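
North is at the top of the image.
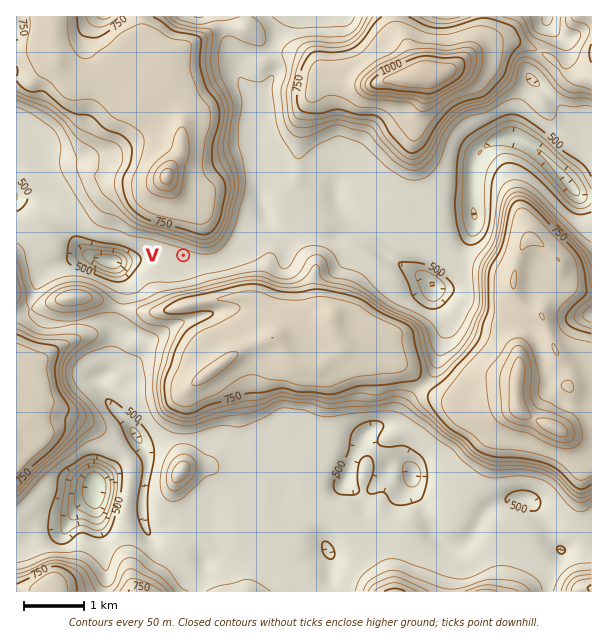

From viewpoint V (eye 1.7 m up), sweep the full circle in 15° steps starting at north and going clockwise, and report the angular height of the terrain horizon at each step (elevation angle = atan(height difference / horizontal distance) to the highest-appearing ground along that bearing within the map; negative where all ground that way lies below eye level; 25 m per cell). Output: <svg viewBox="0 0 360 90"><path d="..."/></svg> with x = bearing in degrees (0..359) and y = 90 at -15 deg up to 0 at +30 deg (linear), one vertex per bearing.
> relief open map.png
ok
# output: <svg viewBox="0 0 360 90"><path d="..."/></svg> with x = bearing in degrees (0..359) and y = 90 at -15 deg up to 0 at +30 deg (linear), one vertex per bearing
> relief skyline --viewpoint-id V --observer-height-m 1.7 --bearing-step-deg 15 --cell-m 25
<svg viewBox="0 0 360 90"><path d="M0 8l15-2 15 1 15 6 15 15 15 19 15 7 15-5 15-14 15-5 15-4 15-2 15 1 15 7 15 10 15 8 15 0 15 4 15 4 15 2 15-8 15-20 15-12 15-7"/></svg>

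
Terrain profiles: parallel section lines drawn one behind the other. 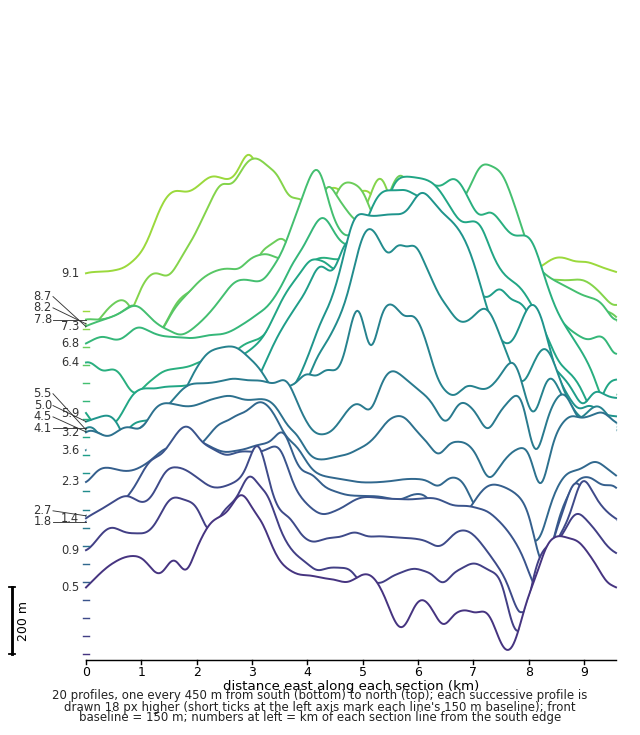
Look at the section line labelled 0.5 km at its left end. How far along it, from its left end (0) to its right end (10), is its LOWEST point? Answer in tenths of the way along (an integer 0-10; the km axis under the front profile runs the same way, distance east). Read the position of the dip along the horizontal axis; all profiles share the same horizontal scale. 8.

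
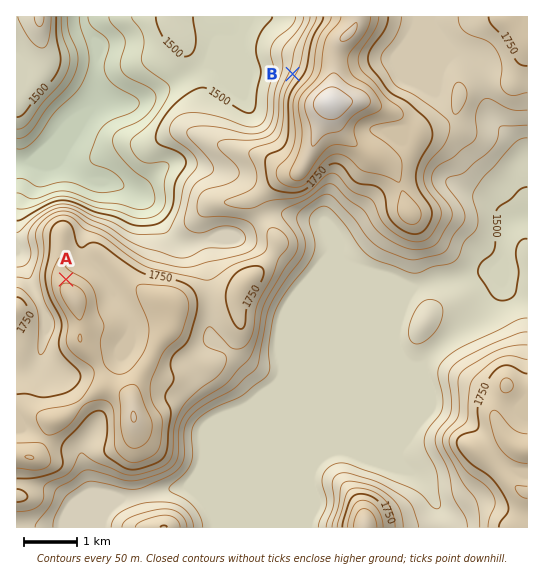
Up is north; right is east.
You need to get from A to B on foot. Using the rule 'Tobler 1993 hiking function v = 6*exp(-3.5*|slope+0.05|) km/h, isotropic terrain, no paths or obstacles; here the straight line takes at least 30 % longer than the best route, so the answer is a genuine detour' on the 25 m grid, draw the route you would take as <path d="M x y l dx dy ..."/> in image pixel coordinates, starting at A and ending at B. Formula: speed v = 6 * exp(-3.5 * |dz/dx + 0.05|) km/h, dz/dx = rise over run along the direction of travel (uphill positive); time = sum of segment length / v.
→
<path d="M66 279l27-13 2-3 4-2 14-7 30 0 27-13 3-3 21-43 8-8 16-8 31-30 21-11 4-4 7-13 0-23 12-24"/>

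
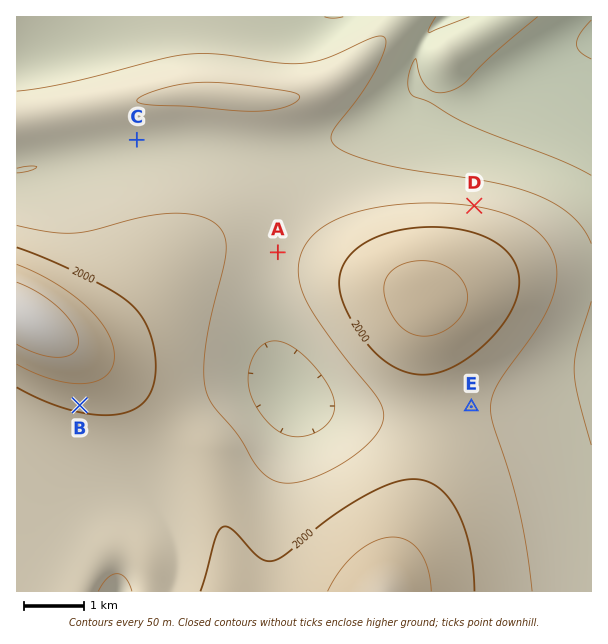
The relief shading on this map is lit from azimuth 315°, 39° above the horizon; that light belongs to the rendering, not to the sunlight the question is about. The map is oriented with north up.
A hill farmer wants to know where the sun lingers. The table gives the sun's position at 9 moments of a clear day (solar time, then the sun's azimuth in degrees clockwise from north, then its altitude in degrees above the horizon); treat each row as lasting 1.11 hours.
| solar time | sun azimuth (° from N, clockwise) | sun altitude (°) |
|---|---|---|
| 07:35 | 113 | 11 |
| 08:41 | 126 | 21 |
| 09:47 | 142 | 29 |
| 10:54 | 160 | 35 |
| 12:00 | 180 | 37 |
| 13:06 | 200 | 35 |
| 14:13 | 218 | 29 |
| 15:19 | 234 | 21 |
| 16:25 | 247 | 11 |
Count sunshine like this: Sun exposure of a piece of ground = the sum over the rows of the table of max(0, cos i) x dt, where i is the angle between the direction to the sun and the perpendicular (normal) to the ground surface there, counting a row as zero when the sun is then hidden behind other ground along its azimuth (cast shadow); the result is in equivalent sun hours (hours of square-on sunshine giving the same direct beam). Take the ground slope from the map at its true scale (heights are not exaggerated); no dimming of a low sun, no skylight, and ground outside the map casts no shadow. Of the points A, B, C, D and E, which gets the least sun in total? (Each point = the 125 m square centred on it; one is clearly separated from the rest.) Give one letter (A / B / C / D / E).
D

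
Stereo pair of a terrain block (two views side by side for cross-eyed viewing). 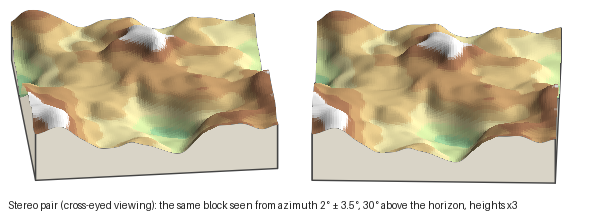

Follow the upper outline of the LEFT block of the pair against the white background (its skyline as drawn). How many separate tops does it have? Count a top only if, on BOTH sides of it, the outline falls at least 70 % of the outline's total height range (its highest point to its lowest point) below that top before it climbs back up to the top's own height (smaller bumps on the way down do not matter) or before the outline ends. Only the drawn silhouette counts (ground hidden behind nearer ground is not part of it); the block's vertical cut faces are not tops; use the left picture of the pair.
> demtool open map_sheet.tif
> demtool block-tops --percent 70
0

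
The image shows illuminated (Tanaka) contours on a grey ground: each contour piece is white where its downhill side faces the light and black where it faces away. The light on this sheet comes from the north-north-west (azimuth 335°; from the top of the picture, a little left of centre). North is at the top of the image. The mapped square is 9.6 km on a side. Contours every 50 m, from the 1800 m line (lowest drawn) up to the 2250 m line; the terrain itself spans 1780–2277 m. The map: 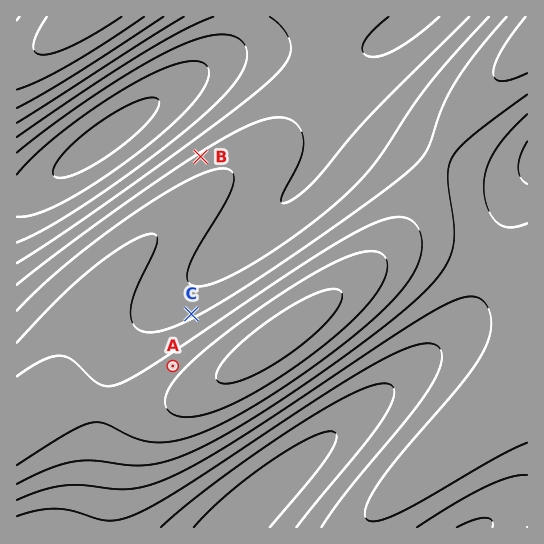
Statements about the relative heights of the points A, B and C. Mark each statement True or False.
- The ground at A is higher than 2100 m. True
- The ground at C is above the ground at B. True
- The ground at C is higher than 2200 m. False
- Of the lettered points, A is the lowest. False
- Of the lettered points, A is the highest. True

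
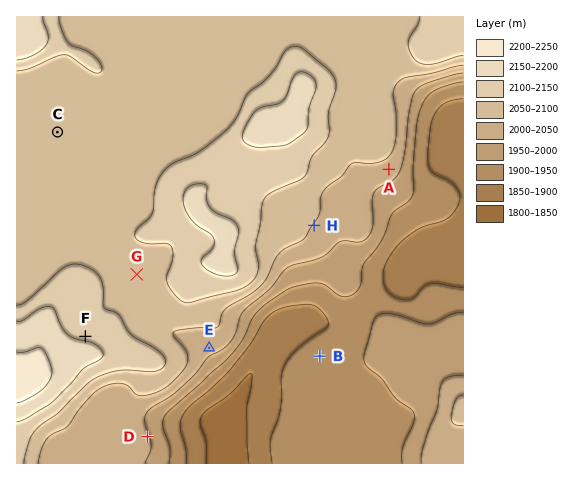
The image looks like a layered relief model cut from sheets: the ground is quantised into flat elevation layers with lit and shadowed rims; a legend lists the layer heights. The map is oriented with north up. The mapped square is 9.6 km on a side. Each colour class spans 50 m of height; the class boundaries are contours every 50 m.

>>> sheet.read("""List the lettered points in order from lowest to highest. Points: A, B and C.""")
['B', 'A', 'C']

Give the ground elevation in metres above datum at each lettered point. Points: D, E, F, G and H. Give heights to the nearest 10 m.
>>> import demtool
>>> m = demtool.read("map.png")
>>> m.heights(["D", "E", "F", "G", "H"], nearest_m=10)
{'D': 2010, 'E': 2010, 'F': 2140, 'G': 2060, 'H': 2050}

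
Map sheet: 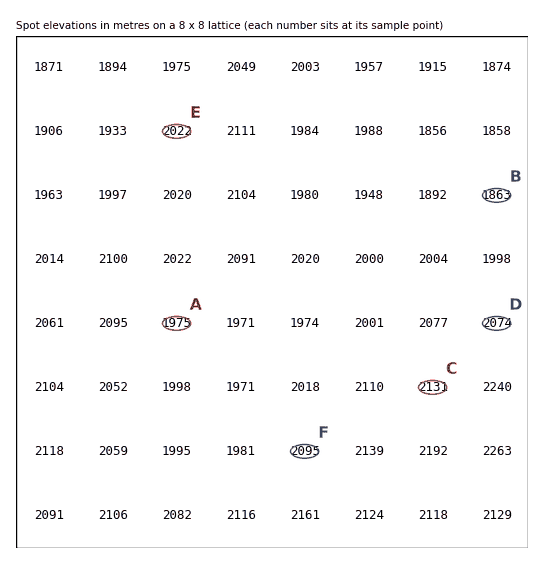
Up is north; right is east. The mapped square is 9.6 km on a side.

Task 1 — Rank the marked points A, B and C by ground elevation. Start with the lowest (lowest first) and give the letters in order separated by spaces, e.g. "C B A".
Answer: B A C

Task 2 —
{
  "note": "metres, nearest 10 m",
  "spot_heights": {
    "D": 2070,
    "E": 2020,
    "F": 2100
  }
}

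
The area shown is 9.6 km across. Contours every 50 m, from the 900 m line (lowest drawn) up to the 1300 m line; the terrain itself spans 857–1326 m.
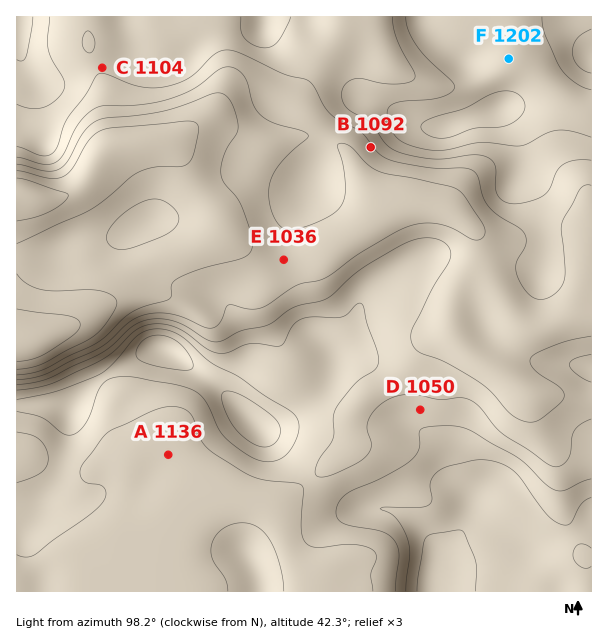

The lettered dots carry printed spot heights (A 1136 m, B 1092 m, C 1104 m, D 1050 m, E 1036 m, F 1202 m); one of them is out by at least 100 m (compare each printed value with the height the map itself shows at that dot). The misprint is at D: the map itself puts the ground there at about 1175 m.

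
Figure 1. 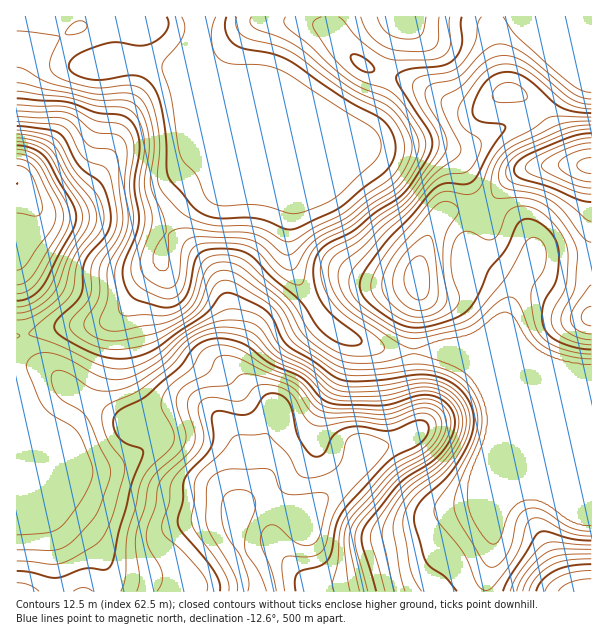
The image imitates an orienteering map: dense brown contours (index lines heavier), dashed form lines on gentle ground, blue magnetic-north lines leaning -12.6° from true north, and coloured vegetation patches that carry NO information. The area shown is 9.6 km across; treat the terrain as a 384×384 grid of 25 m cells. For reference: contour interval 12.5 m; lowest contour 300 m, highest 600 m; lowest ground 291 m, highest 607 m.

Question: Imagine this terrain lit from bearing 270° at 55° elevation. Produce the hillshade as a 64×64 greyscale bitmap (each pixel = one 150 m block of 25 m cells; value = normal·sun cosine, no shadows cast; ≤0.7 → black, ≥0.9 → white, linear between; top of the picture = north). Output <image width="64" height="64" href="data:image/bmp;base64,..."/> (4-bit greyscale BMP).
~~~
<image width="64" height="64" href="data:image/bmp;base64,Qk12CAAAAAAAAHYAAAAoAAAAQAAAAEAAAAABAAQAAAAAAAAIAAATCwAAEwsAABAAAAAAAAAAAAAAABEREQAiIiIAMzMzAERERABVVVUAZmZmAHd3dwCIiIgAmZmZAKqqqgC7u7sAzMzMAN3d3QDu7u4A////AIiImZmImru6qZmrzMuXZWeIh2VVVWZ4iIiIm93dy6qZiIiaqYmbu7qqmqvMy5dmaIiHZVVVZniIiHibzd3LqpmIiJqpmau7uqqqu8y6h2Z4iHZVVVZmeIiId5rN3cuqmZmJmqqZq8u6qqq8zLmHd4mIdURVZmZ4iYd3iszcy6mZmZmaqqq8zLqqq7zLqHeJmYdkNFZmZniIh3eKvMy6mIiZmZqqqrzMuqq7u7qYd4mqh1MjVmZmeIiHd4q8y6mIiJmZqqqqvMy7q7u7upd4mqqGQyNFZmZ4iHd4mrzLmHd4mZmaqqu8zMu7u7u6mHiaqYdTI0VVVniId3iZvLqHZ4iZmZmqq7zMzLu7u7qYeJmph2QzRERWd4d3iZmruXZ4mZmZmaqrvMzMu7u7upiIiZmYdlRDM0Vnd3eJmZqpeJmZmZmZmqu8zMy7vLu6mIiJmZmHZUMzNFZ3d4mZmZmZmZmZmZmaq7zMzLu8u6qZiIiJmZh2VDM0VWZmiZmZmZmZmZmZmZmru8zMzMy7qZmYiIiZmZhlMzREVVV5mZmZmZmZmZmZmau7vMzMzLupmZmIeImqqYZEREQzNGiZmZmZmZmZmZmZq7u7u7zMy6mZmZh3iaq6l2VVQyIiSJmZmZmZmZmZmZq7u6qqu8zMupmZmHeJq7qYd3ZTIREmmZmZmZmZmZmZmru7qZqrzMy6mZmIiImrupiIiGQhABSJmZmZmZmZmZmrvMupmavMzLqZmYh4iaqqmImphTEAAnmZmZmZmZmZmau8y6mJq8zMqZmZmHeImqmHiaqXQgACaZmZmZmZmZmqqru7qZmrzMupmaqYZmeImHeJq6dSEAJpmZmZmZmZmqqqqrqqqrvMupiaqphlVWeIiIqrqFMQAnmZmZmZmZmqqpmZqqqru7upmJq6l1Q0VniImqqoYyEkiZmZmZmZmqupmImaq7u7u6mZqqqHVDNGeImZqphkMzaZmZmZmZmaqqmIiJmru7u6qpqqmHZUM0Z4mZmZmGVVaJmZmZmZmaqqmId4iaq7y7uqqpl2ZVQzRniZmZmYdmeJmZmZmZmZqqmYd3iJmrvMy7qph2VVVURWeJmZmZiImZmZmZmZmZmqmYd3eImaq83cuph2VEVVVVaImaqpmZmZmZmZmaqqmZmYd3d4iZmrzdy6mHZURFVVZ4mqu6mYmZmZmZmby7qpmYh3d3iZmaq83LqYd2VERVZ4mru7uYd4iImZmbzMu6qId3d3eImZmazMupiIdlRFV4mru8u6h3d3d4mazdzMuod2ZmZ3iJmZm8zLqZh2VEVoq7vMzLqYdndmeJvMzMy7d2ZmZmZ3iYiazdy5mHZURXm8zMzMu5hmZmZnm8zMzLt2VVZmVWZ4iIrN7bmHdlVXm8zMzMu7mGZndmeKu7vMu3ZVVVVVVmd4it7tuYdlVWiszczMzLuXVWeHd4mru7y7dlREVVVVZnib3uypdmVWis3czMzMy5dVZ4h3iaqrzMt3VDNEVVVWeJve3Kh2VVebzdy7zMzLl1RnmYd4mqvMy4dkMzRVREV4m93LmHZVZ5zdy7u8zMuXVGiZiHiJq8zLiGUyNFVERWibzLqYd2VnrN3Lu7zMy6dVaJmYd4mrzLuIdkM0VUM0V5u7qYiHZmirzMu7zMzLqGVomph3iavMu5mGUzRFQzNXmqqYiIh3eJvMu7vMzMy5dniamHeJq8y7mYdUNERDI0aJmIiJmId4mru7vMzMzMqXeJmXd4m8zLqZh1Q0REMjRniHeImZiIiZqrvM3MzNy6iImYd3irzMupmHVDREQyNFd3d4mZmZiZmaq7zMzM3cuYiZmHiau7uqmHZDNFVDIkV3d3iZmZmZmZmqvMzM3e3KiJqZiZq7u6qHZDM1VUMiNXd3iJmZmZmZmZqru7ze7sqIq7qpmqu6qXZTIkVmUyI1Z4iImZmZmZmZmaq7vN7uypmszLqqqrqqdkIiRndkIjRniImZmZmZmZmZmqq83u7Lmbzd3Lqru6p1QiNGiHUyI1eImZmZmZmZmZmZmqvN7tuqvN7cu7u7qmVDM1eIhkIjVomZmZmZmZmZmZmaq83u3Lq83dy7u7qqZlREV4mHUyJGiZmZmZmZmZmZmZmrzd3cu6vMy7u7uql2ZmVWiYdTI0aJmZmZmZmZmZmZmqvN3d3Lqqu7u7u6qXd4dmZ4h2QzVomZmZmZmZmZmZmavN3d3Muqmqqqu6qZiIiHZniIZDRXiZmZmZmZmZmZmqq83d3My6qZmaqqmYiIiYdmeIh1RFeJmZmZmZmZmZmqqrzd3Mu7upmZmZiHd4iIh2Z4mHZVZ5mZmZmZmZmZqru7u83Muqu7qZmYd2Z3iIiHd4iZh2Z4mZmZmZmZmaq7u7qrvMuqq8u6mYdlVXeId3d4iZmYd3iZmZmZmZmaq7zLuqq7uqmrzLqYdlVWiYh3d4iZmZiIiJmZmZmZmaq7zMupmaqpmavMuphlVWiZiId3iJmZmYiJmZmZmZmaq7zMupiImZmau8u6l2VXiZmYiIiImZmZmIiZmamZmaq7vLuph3iJmaq8y6mHZniZmZmIiIiImZmYiImaqqqZqru7uph3eImaq7y7qYd3mZmZmZmZmIiZmZiHiJq7uqqqq7qpiHd4mZq7y7uph4mZmZmZmZmZiJmZmHd4mru7qqqqqpmHd4mZmrzLupmIiZmZmZmZmZmImZmYd3ibvMuqqqqpmYd3iZmavMu6mIiZmZmZ"/>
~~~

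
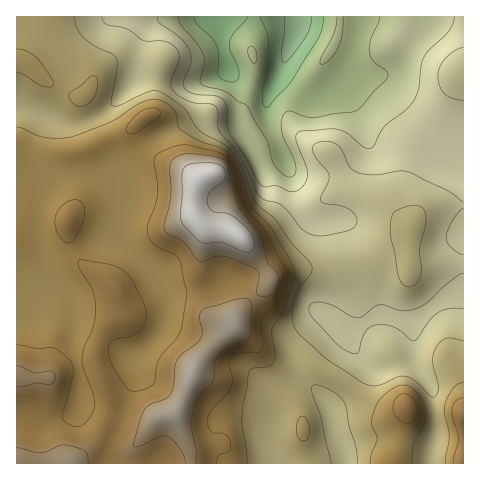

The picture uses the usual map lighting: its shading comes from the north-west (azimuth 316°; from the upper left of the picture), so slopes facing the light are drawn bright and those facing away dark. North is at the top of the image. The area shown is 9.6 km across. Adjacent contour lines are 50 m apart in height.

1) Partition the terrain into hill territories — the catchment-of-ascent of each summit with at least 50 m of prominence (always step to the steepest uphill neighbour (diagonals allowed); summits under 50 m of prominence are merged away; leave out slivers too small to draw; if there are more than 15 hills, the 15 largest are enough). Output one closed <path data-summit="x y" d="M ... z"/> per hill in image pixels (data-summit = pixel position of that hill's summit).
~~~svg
<path data-summit="239 236" d="M427 16l-411 1 0 274 12 1 18-10 7 0 12 10 8 22-1 28 7 28 1 14 0 18-6 12-29 10-29-4 1 44 328-1-1-14-10-23-4-20-28-31-7-18 0-13 30-28 23 24 10 14 12 12 5 2 13-1 24-11 2-5-1-28 4-4 28-21 19-6 0-139-18-9-29-22-36-43-14-3 18-2 8-4 30-43 5-8z"/><path data-summit="406 407" d="M325 316l-24 21-6 7-1 7 8 24 28 31 4 20 10 23 1 14 85 1 6-30-1-31-4-15-14-21-3-14-3 4-14 7-14 4-8 0-17-14-10-14z"/><path data-summit="17 376" d="M53 282l-7 0-18 10-12 0 0 127 19 5 10 0 29-10 6-12-1-32-7-28 1-28-6-19z"/><path data-summit="463 71" d="M463 16l-35 0-26 44-10 11-7 3-18 2 14 3 36 43 18 15 26 15 3 0z"/><path data-summit="463 413" d="M463 292l-18 6-32 25 2 38 16 27 4 15 1 31-6 22 1 8 33-1z"/>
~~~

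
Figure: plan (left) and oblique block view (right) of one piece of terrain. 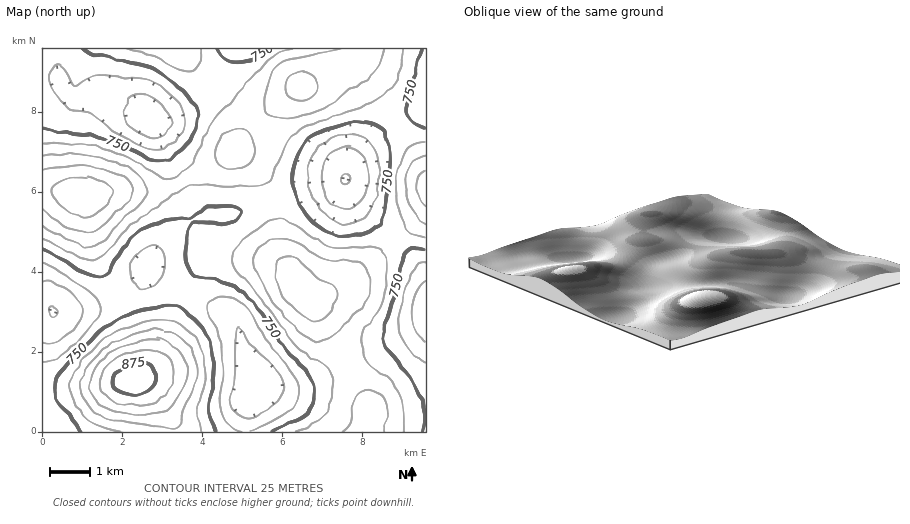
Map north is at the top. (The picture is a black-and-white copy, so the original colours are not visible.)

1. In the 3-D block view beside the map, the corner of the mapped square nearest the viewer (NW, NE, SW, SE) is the SW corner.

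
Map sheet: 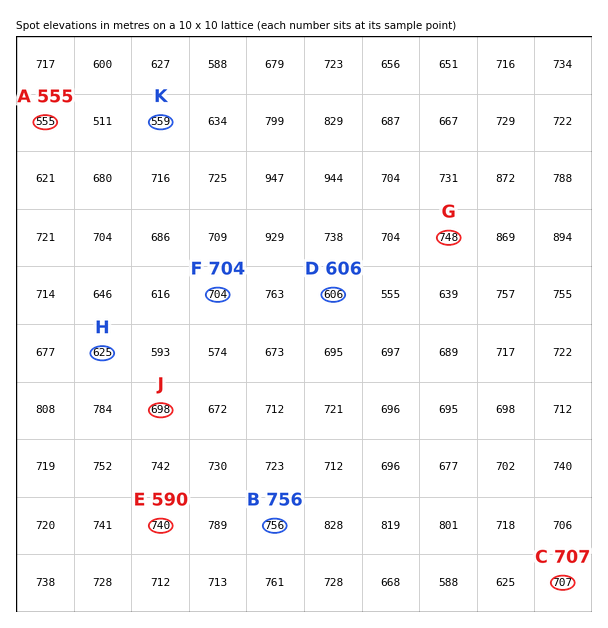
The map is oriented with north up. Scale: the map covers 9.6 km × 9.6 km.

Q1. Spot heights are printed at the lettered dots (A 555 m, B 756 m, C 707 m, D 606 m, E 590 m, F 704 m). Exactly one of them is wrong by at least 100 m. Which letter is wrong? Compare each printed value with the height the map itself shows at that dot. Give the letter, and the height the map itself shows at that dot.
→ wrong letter E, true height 740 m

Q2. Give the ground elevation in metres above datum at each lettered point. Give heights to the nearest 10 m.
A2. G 750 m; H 630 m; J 700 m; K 560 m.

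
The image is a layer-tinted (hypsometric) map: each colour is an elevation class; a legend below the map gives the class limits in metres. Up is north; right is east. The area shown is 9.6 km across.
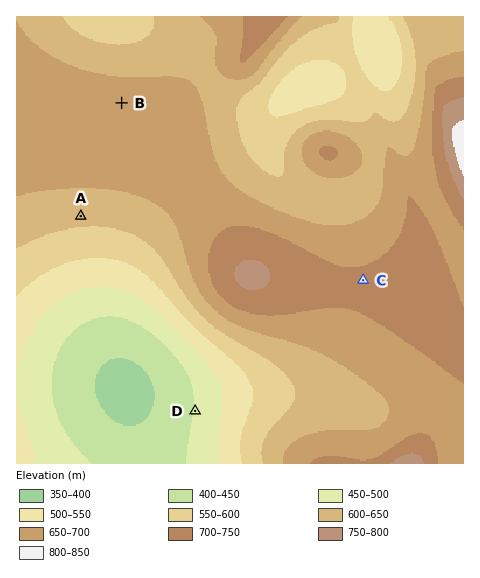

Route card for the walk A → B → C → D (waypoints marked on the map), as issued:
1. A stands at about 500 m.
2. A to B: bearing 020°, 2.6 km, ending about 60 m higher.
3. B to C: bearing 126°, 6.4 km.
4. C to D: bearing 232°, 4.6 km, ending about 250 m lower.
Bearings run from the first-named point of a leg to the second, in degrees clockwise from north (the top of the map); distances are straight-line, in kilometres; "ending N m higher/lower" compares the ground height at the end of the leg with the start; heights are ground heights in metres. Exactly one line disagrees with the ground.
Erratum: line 1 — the height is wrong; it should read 620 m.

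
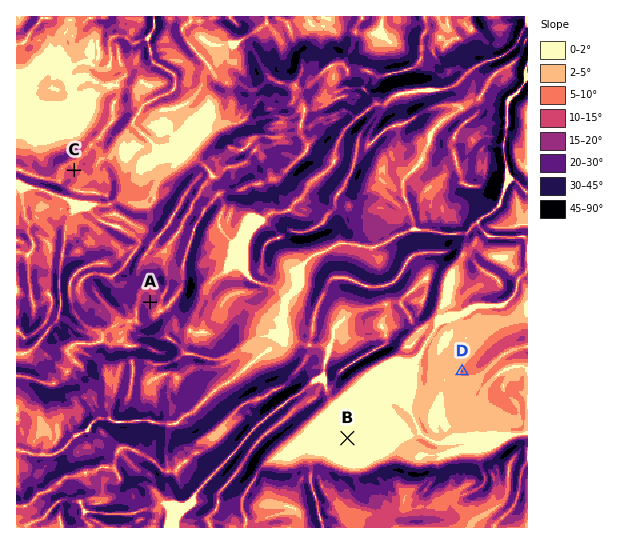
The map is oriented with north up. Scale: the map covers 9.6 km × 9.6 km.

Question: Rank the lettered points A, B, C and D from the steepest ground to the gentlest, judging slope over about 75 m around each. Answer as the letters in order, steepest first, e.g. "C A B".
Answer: A C D B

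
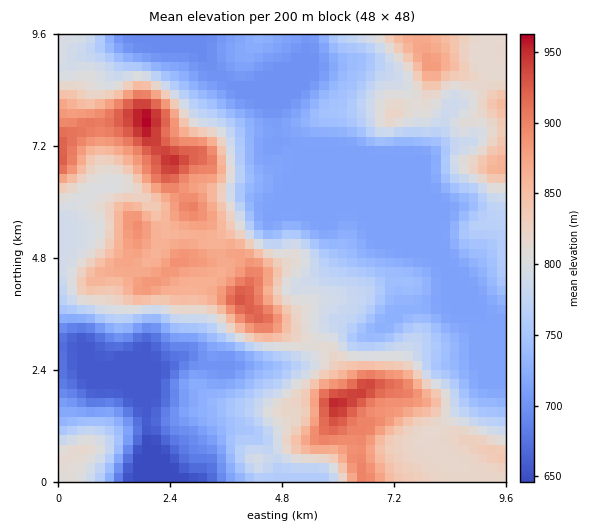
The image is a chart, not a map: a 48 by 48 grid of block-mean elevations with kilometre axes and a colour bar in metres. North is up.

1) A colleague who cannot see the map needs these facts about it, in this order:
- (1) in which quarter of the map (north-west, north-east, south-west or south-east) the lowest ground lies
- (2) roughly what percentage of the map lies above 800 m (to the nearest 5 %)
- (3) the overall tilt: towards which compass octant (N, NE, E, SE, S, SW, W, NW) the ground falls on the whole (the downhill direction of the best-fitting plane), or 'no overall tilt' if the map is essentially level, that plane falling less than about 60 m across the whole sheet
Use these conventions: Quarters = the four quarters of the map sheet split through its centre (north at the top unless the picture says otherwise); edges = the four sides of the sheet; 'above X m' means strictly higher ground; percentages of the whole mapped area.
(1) The lowest ground is in the south-west quarter.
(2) About 40 % of the map lies above 800 m.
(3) On the whole the map has no overall tilt.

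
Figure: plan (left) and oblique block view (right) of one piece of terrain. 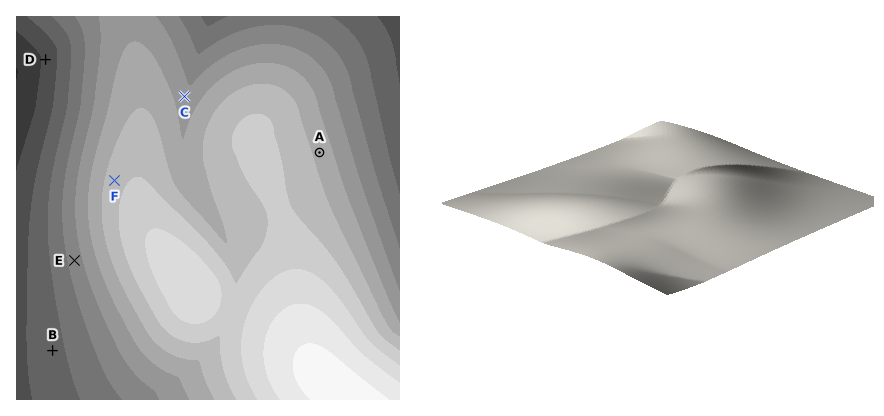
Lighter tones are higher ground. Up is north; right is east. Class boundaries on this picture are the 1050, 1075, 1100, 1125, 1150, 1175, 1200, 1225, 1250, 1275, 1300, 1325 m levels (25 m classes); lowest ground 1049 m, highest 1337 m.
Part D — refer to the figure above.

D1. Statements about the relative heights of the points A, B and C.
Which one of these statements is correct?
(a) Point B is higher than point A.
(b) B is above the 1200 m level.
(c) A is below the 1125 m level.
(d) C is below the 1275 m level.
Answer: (d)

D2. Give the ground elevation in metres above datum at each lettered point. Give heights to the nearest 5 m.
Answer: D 1080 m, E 1160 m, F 1240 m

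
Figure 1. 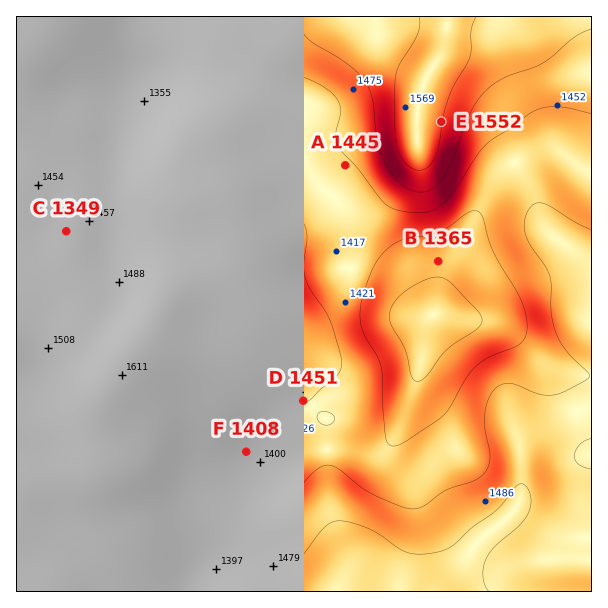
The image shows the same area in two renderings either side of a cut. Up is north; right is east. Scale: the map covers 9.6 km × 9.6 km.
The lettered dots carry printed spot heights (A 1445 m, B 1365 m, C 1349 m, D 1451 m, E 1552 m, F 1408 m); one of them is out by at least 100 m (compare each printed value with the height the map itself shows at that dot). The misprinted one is C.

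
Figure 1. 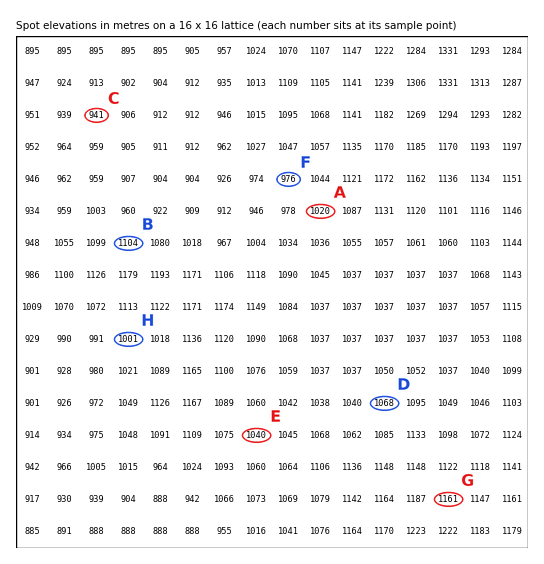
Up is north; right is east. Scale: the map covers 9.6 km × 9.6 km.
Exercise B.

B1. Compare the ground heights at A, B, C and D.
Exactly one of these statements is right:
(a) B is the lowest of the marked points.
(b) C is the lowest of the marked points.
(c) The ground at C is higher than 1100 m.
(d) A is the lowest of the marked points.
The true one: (b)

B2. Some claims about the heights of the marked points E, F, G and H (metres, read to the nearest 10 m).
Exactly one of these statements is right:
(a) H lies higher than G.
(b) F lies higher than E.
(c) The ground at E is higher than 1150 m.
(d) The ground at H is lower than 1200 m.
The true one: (d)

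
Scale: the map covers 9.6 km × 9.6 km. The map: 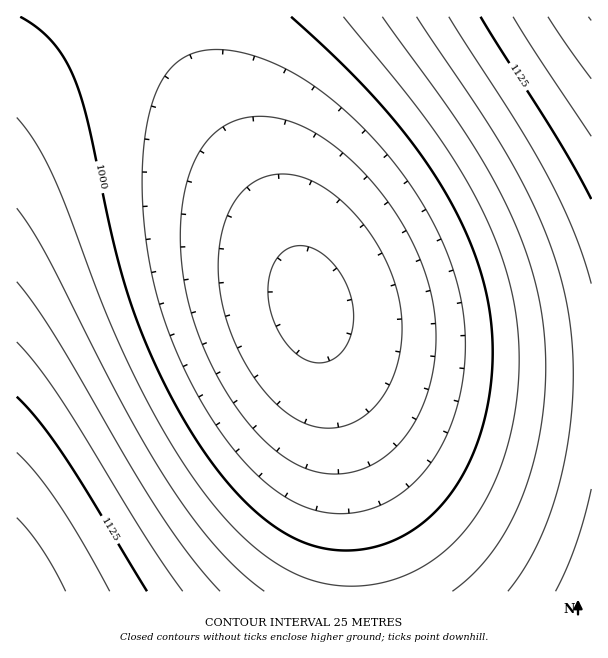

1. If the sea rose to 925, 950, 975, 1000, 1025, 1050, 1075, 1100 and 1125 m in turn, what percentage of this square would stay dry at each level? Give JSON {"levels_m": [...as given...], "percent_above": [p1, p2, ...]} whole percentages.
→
{"levels_m": [925, 950, 975, 1000, 1025, 1050, 1075, 1100, 1125], "percent_above": [89, 80, 67, 52, 39, 29, 20, 12, 7]}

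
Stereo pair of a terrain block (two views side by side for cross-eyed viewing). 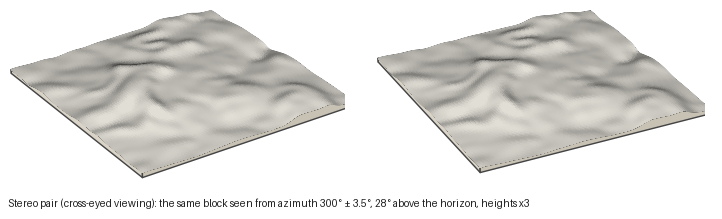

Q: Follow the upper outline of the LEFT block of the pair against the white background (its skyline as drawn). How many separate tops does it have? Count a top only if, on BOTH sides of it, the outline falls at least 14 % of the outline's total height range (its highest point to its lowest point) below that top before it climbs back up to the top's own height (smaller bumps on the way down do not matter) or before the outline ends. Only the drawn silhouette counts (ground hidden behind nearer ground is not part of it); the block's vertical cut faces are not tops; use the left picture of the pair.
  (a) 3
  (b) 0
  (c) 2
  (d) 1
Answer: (d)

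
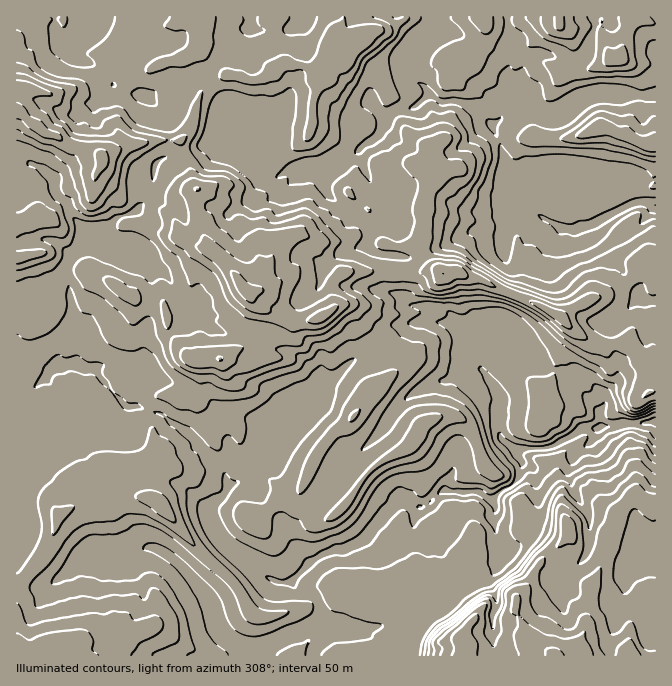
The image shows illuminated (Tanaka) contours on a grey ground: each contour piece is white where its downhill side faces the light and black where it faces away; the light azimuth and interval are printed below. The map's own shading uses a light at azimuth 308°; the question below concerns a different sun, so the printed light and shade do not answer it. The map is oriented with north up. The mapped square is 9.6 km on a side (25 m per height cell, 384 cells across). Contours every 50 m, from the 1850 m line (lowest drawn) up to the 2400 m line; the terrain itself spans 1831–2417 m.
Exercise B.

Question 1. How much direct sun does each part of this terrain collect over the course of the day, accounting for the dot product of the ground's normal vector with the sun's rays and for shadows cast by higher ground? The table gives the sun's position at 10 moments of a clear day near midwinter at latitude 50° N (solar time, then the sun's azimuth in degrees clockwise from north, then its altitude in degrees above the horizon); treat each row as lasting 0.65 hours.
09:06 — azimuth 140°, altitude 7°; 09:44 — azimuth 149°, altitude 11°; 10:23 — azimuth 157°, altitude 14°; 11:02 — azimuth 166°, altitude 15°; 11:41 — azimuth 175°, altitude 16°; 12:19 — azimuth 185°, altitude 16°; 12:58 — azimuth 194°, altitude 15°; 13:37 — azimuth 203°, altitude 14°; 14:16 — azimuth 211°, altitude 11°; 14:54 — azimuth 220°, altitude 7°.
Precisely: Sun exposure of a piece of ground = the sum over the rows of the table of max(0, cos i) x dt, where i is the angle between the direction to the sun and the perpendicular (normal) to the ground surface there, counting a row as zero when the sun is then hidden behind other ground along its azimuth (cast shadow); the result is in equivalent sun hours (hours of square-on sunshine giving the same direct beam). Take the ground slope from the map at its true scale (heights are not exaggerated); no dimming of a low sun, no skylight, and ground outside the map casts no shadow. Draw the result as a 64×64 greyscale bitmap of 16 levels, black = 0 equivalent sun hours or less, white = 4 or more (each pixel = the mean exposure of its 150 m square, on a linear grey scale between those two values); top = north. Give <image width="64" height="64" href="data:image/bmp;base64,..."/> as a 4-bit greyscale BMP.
<image width="64" height="64" href="data:image/bmp;base64,Qk12CAAAAAAAAHYAAAAoAAAAQAAAAEAAAAABAAQAAAAAAAAIAAATCwAAEwsAABAAAAAAAAAAAAAAABEREQAiIiIAMzMzAERERABVVVUAZmZmAHd3dwCIiIgAmZmZAKqqqgC7u7sAzMzMAN3d3QDu7u4A////AERWZmVFZ3mZl0NEVUREVkRVVVVVRVRVU1ZmUzMzM0MRIRI0VVVWiZl0NEZ4dkM1QzRFVVUzRlQyNWQQASNCESMRAAEjRVRWdlRFV4q6lkNFVVVVVTEAJVJFQhEAJTMiRDEQABEjRDRERFVnmpq7p2ZmZmZUMQAEY1ZSEQEiQyJEMxERERIjIjI0VWZ1ESV3Z3d3dmVTEAA0FVMiIyMzM1U0MRIhERIjMiRVZ2IQAAF4iHd3ZlQxAAE1VTIzJFRDVUQyIiIRESMiNFaJQiEAJnZ3Zmd2UyEAACEVQ0NXZURFR3UxIhEQIRI0aKYSI1UzMzMiIzMiIhAAAAJEQzJVRDM3mXQiIiIQE0aLYRJYiFIiIiMiIzMiIQAAAWZTEVZUITN5h0NERDI0abUBJoh3dhABI0Q0MzMyEAAARndCRmZXU0iYh3dlVFesURN4mYeJlSESRDMzMzMxEAAEmHNWZndUNpmYmYh3i8YSN5uod5vMuUI1QjRDREEiEAFYU0VmZlVFiauqqZvNgiNoqnZom97JhSNTREVEMTMyElVDNWZmVWZoqqqazdozNGd1VXl1atqIMjMTRUMQJFMkQiM1dmZVZVZ4iJu7lDRVVDNGiHQie4eDERA0MyE2UiQQAzNXeFVUNFVmd3YzRXdCIjVnhkInl3c2pBAAATQxIgATICd1ZTI0REREMiJImGMjVVV4ZCOZeKl5MiJaUAERABIQIyBVQ0QzNERERoh3VlVlRFh1Qlu6mHeYq8vEACEAAQEAAVVUI0RFVVVnZVRnhUNERoZTJs3LmIdWdREAIgAAABERVVVDNVQzNERDNZd2M0Q0d2UyW924d2ZiABRCEAAAIRBVVVRDIzM0RENJd3dlRDNoh1ISaal3dkEBMQABAAEQEVVVVVVERFRDI4dnZmZEMjeZdSI1iIiIQhasxyAQAAAAVVVVVVVVVTE4lndmZlQyJIuXQzNpuqgzRniKxxAAAABVVEVVVUMxJql3d1ZmZUMhN6ljIzWagyREVWZnuDU0REVWVVVUMiaKmHd3iHdmVDMyaZYRABERNVVVVWdjZc//VERVVVNZmYd4d5q7qHZlRDI4qUAAAAE1VVVVREeHl591RFRUNYdlVEaKvLl4mHZVQzR5lhAAEjRmZURFZ5lTNXdVRENGVVRGirvKiruqp2UzISaalTIjRWZjNFZ4zHRDdmVDNFVERXvv/9vN7t2oiFMiI2iahURWZUI1Z4y5h1Rmd3d4iId3iqh5iGV5qJuZhkM0RXdmVVVURFZ5zbiGVFeIeHiJmYiGMQADZ2VZ2rqZhlQzRWZVVVVWd5zbl3ZEd3h2d3eIiIQQEAATaKqL26qYZSEjRVVVVWaJzrYzVURnd3ZmZmeGdSESNWZWit/9qZhTIQATVmVWeJzrQRETRWZ3dmZneId2Q0VVesymWL3KiJiHVWaIdmec76M1VCEzdmd2d3iZmGNGZnm9t0IQFbyoZDNFabq7vf/lE5uoUyJmZlaJmqhlQ2h2esmJdTAAEjI0Wd//7///xhAAJpl1VWdlV4mpYzIjV3d5dGVnZBEAE0e7z////5MAAAAAE1ZmmHZomHMQEiRniJhCNEdlJIiKvMyozeuCAAAAAAASRnfcqHZUEAEjRniapBI0M1QxNFVUM1YzMQAAAAAAABE2eK3slBERI0V4ibthEjRkNHMAABIzEAAAAAAAAAAAAjRVEjRnMjNEVou6hREjJGZ4hzETZmZRAAAAAAAAAAACISJkJKlTR4iKmYQyIiJEaIdkVmREREMAAAABESIRERIxEqvMpmiHmZY0IzIiIhACQxERNEREVTEhIiIzIhIQEjMBRohEvshDNGQlMyEgAAABESJHVFVWZkMzMzM1eIcgAyARETfP7MdWQkZEZAAAAAABFYZURWZUVEQzNHdmd5YQEEMhN4qql3M3h4hlQhAAARFoQjRUVmiYVUNFVVVVV4VHRENYiJllZUNWd2diAAABI1RDZmVGmal2VWZVVVVVV5pENFZ3iWZVQhAAIhEiERExEjRmZ2aJu5ZVVlVVVVVVVVNIl1R4d2VCEAAAEmdkMjMRJWZ4h2Z3iGVWZVVWZmZ4Z5mpdlaZh1RBAAEkRHqph2ITI0Q0QhNnZ3d2Z3iJq++KzMp0I3vcmIIAEjVUR82odzASEkVkASRprMzN7d7//83tkgAAEjRmaEI0RFVVeqhWgxJFIldhAmeJmaz/7cpCu3IQAAAQAAAFhUVVVVVGdlRnMkEAASMiQyEAACaXMQCUEQAAABAAASNmVVVVVUVVVDNCEAABI0VDMiIQABABEUICMgAAAAEjNGZmZmZlVVaGM3YQAAASZ2QzZlMQAAAhI2l1QgASM0RDWHd4iHZVaZdmd3UgI2mGdmZodTEAESJWQjVkMjRVVERIqru6l2aJmYdlM0e8p3h2d2ipdURWdwAAAAJFVXmHYzWbl4mZd4iKh2Q0iGd4l2d4h7zu7dyZAAAAE0ZlWKqpdTIiNXmERpqXZFd3Vnh3iIeHNXrv/agAAAJFV2UxNXq3MjQyNDNWaKplZlVVV3eHhlM1Q1mWRCEiM0RFZlUzI3dURDMiM0VWvsl2VDM0Z2Z5iaqFQSRVQzNERENXZ3ZUVVVUQyIzNENpzZZUMzR4d2e+64YxJGgjRFVVREVVZ3ZnVVRVVUQiUiRmmWVVeKl4maqndjI1iTRVVVVURURFZlZmVWdmVTJDAABJdmeIhlZ4ZVQzVVVl"/>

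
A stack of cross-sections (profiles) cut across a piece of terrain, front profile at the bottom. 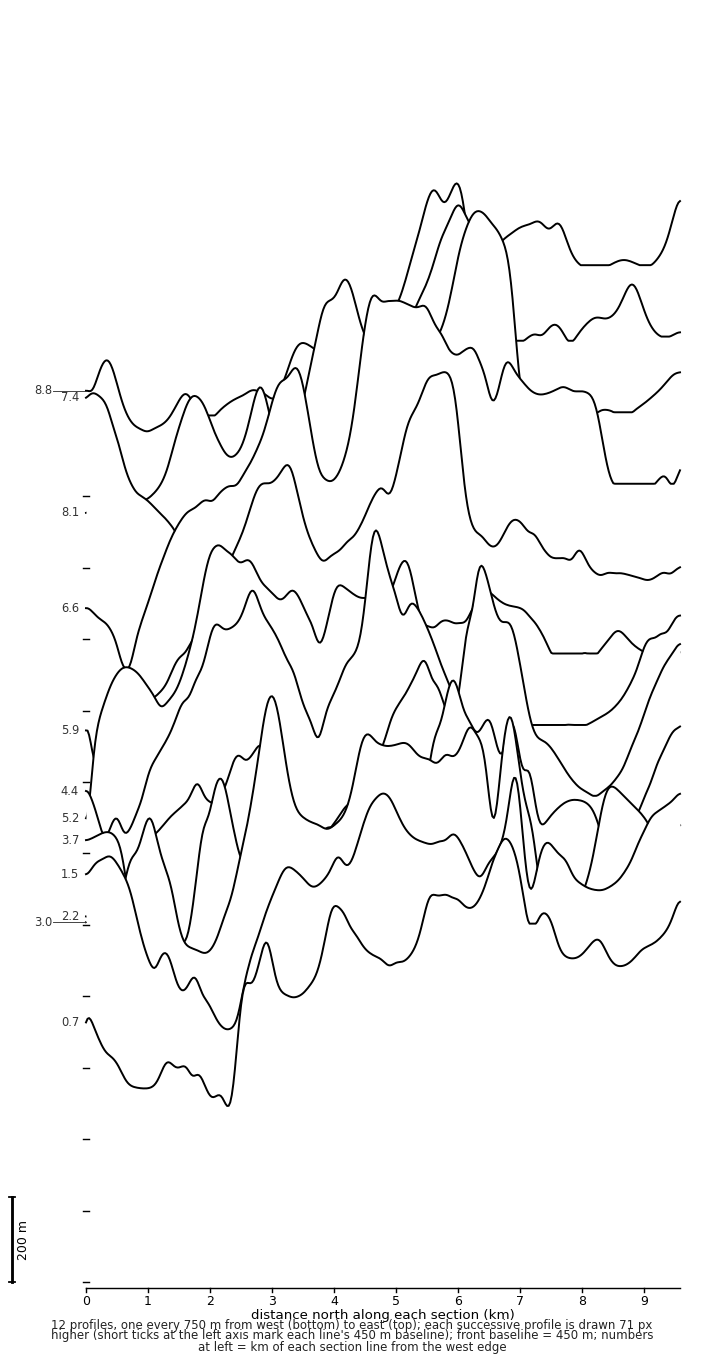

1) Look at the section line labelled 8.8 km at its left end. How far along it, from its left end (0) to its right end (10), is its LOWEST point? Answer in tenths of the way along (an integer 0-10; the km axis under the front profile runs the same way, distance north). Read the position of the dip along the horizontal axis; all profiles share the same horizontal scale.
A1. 1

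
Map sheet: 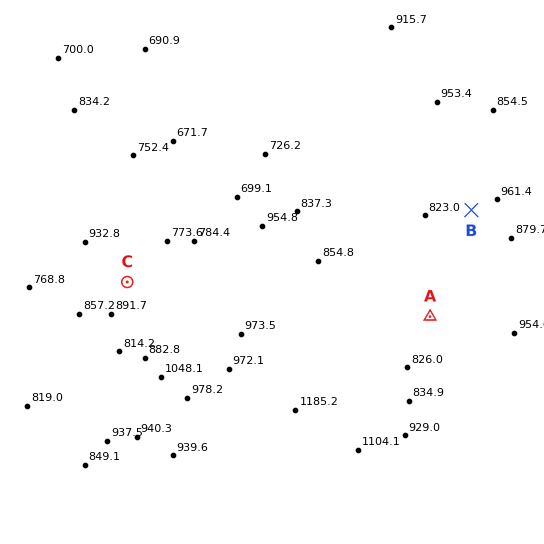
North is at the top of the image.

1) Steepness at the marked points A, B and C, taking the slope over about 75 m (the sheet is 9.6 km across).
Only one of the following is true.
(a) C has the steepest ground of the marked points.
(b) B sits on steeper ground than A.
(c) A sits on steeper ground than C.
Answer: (b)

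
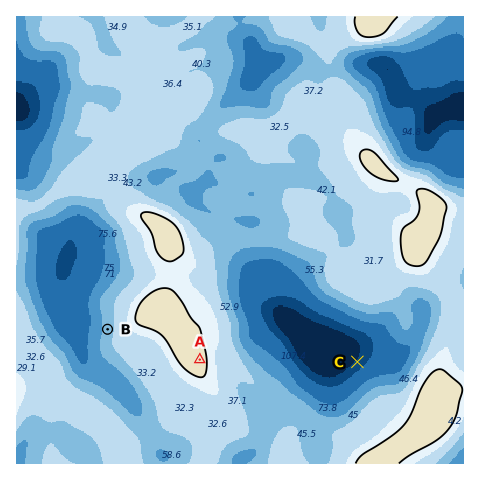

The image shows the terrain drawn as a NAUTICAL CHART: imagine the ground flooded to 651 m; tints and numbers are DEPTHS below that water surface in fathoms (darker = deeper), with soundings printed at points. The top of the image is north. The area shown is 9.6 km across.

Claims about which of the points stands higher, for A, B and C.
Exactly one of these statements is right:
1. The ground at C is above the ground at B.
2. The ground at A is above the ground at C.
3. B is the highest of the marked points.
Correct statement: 2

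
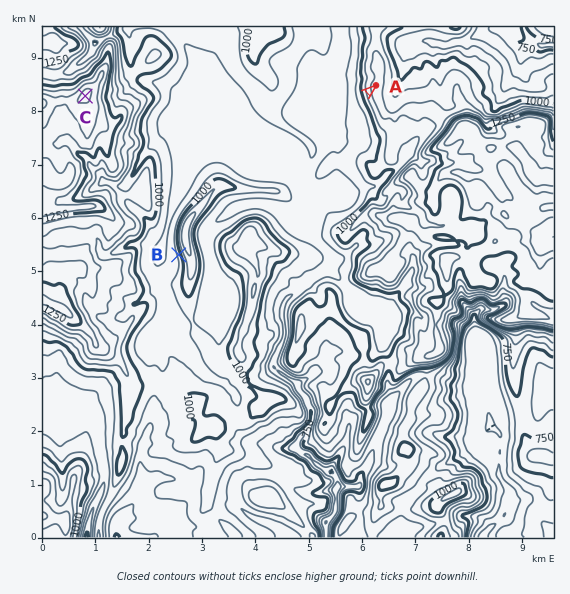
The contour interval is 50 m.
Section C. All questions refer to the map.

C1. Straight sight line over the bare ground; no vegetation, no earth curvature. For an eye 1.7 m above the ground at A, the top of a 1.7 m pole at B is hidden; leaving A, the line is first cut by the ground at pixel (195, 240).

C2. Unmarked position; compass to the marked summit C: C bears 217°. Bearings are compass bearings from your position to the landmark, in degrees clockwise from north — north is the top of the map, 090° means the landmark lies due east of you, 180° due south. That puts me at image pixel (121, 49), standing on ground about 1040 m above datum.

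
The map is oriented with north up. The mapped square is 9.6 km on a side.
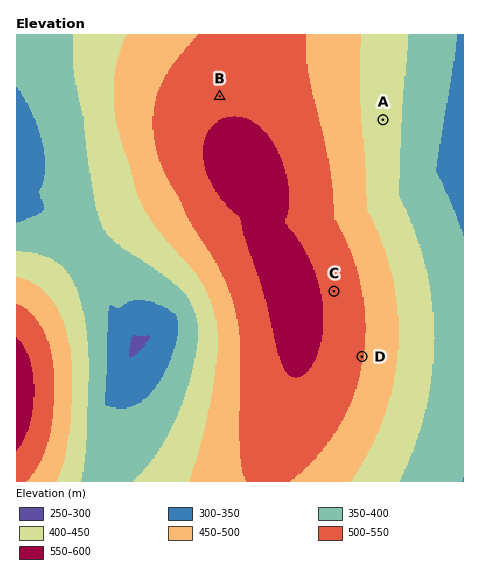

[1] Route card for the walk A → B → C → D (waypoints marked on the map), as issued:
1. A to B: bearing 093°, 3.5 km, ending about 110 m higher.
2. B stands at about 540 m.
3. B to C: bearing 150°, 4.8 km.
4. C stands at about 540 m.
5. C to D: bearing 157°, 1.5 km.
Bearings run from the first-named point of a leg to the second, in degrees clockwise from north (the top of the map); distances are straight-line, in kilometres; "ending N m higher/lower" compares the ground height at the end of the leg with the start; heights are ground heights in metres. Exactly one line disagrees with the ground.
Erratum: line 1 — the bearing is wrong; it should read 278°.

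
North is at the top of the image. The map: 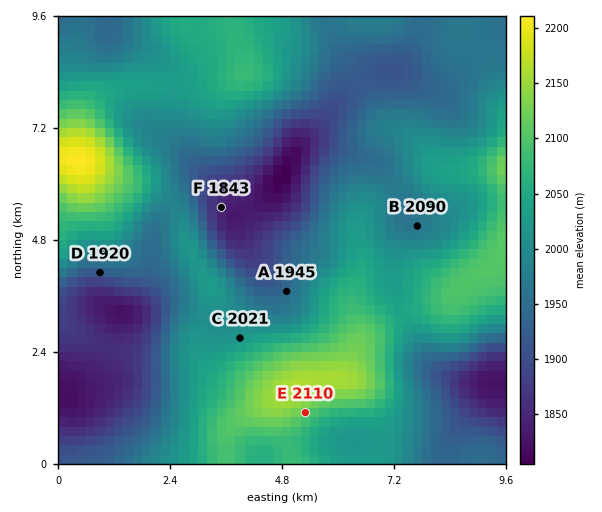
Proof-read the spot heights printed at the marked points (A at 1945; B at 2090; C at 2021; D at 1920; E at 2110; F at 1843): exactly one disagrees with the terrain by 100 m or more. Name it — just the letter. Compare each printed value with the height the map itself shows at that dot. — B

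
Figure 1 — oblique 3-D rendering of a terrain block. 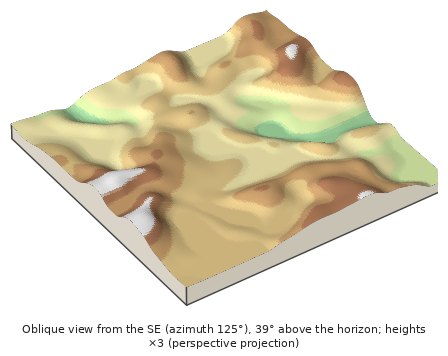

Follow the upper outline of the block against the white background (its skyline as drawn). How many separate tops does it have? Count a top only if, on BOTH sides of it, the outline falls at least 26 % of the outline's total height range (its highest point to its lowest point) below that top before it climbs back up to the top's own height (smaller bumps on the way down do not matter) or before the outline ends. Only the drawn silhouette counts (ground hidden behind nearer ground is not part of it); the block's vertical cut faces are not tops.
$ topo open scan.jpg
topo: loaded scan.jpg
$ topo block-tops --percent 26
1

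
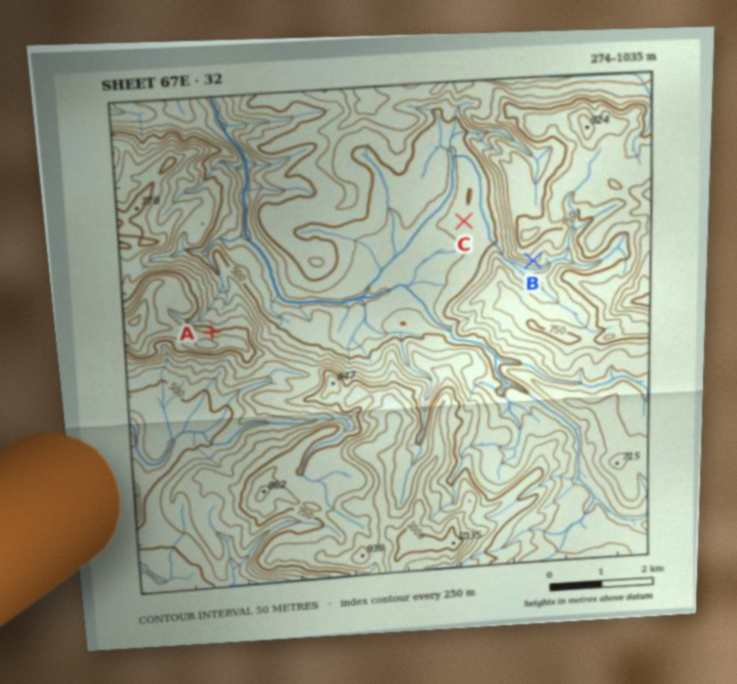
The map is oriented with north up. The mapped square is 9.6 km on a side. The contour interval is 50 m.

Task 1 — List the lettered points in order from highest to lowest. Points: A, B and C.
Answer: A B C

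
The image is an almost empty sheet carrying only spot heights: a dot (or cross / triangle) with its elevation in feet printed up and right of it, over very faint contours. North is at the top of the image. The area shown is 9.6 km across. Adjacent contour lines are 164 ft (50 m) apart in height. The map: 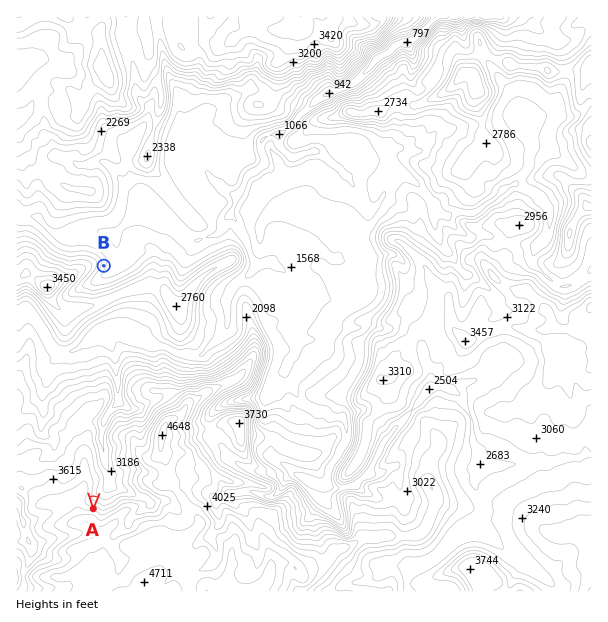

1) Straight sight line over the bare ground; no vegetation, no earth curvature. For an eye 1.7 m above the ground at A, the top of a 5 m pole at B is hidden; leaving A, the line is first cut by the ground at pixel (97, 415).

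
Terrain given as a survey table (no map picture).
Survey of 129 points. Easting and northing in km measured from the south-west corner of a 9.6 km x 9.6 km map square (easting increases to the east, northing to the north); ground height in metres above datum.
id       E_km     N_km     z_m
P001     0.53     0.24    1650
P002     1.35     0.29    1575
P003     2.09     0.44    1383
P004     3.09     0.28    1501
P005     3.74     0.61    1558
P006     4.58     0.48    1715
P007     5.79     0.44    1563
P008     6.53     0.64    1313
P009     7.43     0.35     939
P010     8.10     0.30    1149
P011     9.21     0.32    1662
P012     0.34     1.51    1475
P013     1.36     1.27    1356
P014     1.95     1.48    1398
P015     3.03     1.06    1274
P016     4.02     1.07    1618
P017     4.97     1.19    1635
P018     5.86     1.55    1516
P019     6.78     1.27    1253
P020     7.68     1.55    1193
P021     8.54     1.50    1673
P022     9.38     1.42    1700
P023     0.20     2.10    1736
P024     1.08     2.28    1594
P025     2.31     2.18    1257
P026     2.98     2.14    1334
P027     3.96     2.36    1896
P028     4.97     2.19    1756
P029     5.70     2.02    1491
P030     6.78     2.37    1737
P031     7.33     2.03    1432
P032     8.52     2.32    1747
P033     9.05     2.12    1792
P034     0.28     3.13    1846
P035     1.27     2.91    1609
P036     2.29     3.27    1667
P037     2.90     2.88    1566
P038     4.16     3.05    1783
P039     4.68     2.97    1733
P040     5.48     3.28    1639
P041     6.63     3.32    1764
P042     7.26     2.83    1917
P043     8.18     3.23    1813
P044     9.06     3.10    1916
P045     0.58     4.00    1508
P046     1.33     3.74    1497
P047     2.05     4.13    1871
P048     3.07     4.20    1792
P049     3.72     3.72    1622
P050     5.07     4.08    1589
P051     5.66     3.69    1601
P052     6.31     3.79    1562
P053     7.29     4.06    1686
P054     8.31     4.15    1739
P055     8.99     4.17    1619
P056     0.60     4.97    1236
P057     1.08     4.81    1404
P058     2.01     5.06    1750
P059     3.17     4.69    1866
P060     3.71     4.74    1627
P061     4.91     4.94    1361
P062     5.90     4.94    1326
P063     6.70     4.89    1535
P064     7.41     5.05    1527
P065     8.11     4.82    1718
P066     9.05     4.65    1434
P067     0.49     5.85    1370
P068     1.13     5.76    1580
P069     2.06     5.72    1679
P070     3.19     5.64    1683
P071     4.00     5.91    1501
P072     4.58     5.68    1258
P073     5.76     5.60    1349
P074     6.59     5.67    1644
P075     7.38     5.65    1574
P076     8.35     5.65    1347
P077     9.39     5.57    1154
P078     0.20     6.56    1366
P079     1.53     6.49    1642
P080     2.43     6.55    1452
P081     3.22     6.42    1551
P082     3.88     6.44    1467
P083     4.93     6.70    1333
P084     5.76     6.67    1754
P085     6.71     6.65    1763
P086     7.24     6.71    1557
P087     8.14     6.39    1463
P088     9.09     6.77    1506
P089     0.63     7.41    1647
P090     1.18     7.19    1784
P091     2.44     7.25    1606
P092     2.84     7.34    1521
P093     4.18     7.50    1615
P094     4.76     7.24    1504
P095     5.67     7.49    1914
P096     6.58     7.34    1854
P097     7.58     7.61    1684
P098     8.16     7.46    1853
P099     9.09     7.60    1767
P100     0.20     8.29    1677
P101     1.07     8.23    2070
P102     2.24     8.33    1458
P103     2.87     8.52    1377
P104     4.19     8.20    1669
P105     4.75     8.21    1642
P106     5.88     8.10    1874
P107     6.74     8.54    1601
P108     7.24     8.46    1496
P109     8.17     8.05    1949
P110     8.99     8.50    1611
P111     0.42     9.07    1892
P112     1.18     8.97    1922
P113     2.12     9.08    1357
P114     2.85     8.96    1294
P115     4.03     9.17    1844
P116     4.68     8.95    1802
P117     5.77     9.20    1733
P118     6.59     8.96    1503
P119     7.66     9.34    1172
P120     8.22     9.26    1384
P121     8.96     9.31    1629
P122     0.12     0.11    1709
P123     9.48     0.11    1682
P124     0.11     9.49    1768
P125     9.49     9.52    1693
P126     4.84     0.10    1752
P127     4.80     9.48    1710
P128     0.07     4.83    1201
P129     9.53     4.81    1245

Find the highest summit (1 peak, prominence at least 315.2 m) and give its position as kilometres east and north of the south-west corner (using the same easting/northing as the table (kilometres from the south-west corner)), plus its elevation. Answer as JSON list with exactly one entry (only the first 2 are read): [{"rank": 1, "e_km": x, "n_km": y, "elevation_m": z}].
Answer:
[{"rank": 1, "e_km": 1.19, "n_km": 8.24, "elevation_m": 2098}]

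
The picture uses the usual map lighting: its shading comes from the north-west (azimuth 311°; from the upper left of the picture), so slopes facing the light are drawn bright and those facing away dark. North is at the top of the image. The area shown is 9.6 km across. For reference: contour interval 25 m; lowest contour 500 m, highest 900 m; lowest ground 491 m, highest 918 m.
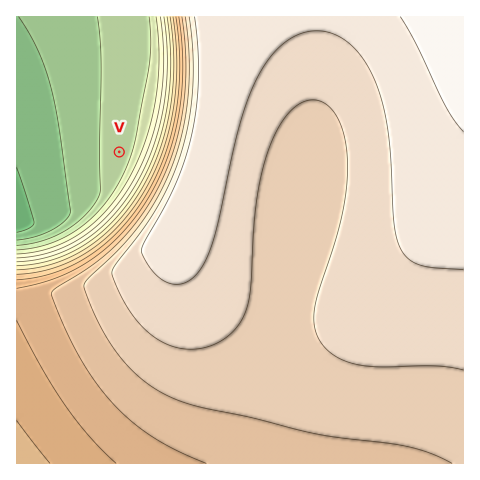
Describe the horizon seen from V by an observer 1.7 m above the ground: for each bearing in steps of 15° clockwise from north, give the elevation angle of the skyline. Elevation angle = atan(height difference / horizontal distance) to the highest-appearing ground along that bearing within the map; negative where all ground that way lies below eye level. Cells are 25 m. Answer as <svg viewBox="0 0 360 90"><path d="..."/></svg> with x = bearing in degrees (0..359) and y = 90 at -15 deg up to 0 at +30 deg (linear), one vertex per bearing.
<svg viewBox="0 0 360 90"><path d="M0 60l15-1 15-10 15-4 15-3 15-4 15-2 15-1 15 0 15 1 15 2 15 4 15 4 15 4 15 2 15 7 15 4 15 0 15 0 15 0 15-1 15 0 15-1 15 0"/></svg>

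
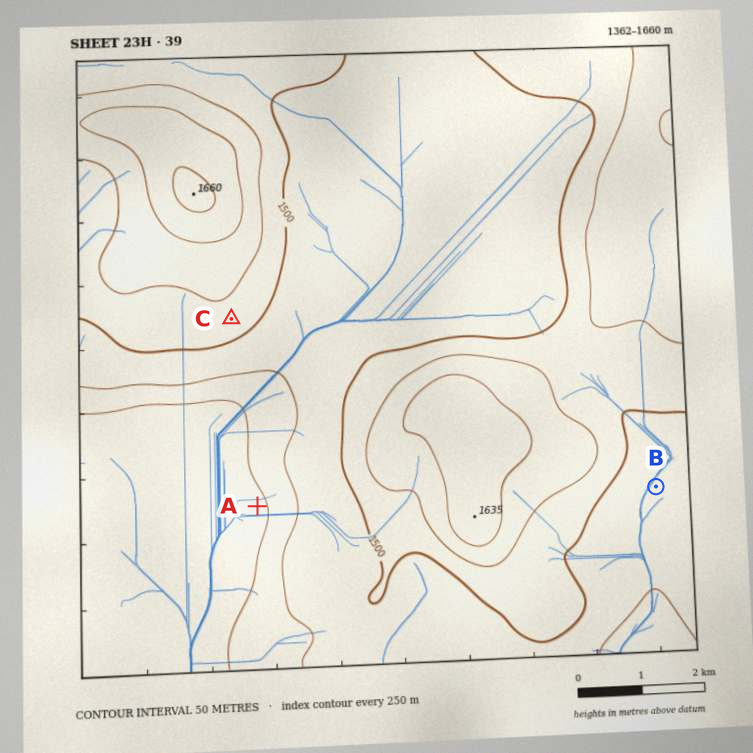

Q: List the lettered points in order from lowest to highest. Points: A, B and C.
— A B C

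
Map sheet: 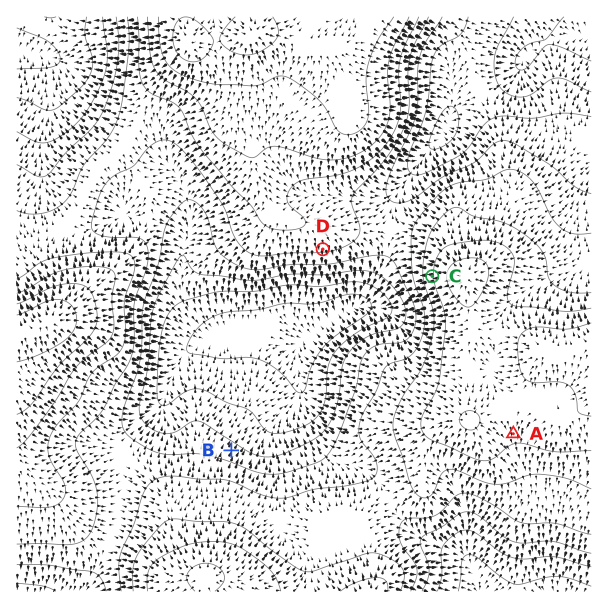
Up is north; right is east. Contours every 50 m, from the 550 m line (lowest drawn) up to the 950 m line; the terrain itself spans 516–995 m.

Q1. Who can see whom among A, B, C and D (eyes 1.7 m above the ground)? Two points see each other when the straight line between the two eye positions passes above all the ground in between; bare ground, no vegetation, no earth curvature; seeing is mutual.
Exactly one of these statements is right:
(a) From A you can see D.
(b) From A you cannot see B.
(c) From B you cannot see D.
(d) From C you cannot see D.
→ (b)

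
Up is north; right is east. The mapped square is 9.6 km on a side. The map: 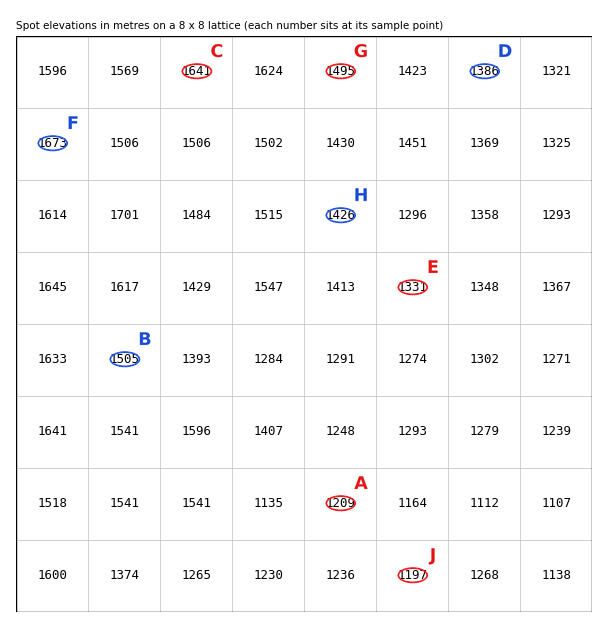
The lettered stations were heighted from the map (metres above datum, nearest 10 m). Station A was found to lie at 1210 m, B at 1510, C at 1640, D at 1390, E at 1330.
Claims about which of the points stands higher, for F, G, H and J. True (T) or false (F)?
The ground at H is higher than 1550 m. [F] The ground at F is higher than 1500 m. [T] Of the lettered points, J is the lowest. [T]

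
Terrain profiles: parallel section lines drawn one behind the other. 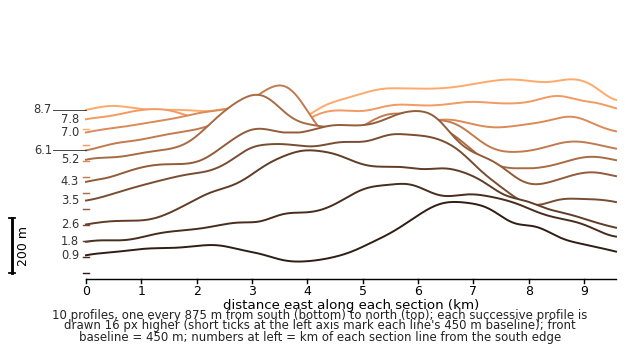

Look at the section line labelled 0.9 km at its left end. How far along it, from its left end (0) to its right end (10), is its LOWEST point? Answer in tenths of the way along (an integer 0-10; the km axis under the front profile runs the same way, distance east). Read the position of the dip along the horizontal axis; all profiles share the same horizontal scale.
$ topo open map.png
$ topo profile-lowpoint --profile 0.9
4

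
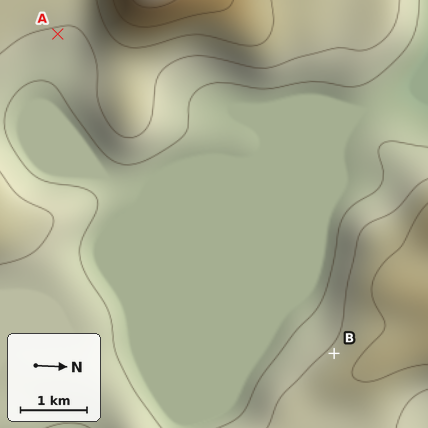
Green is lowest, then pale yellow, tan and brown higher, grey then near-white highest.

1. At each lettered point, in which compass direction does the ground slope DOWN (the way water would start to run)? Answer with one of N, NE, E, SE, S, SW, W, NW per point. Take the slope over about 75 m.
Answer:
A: E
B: SW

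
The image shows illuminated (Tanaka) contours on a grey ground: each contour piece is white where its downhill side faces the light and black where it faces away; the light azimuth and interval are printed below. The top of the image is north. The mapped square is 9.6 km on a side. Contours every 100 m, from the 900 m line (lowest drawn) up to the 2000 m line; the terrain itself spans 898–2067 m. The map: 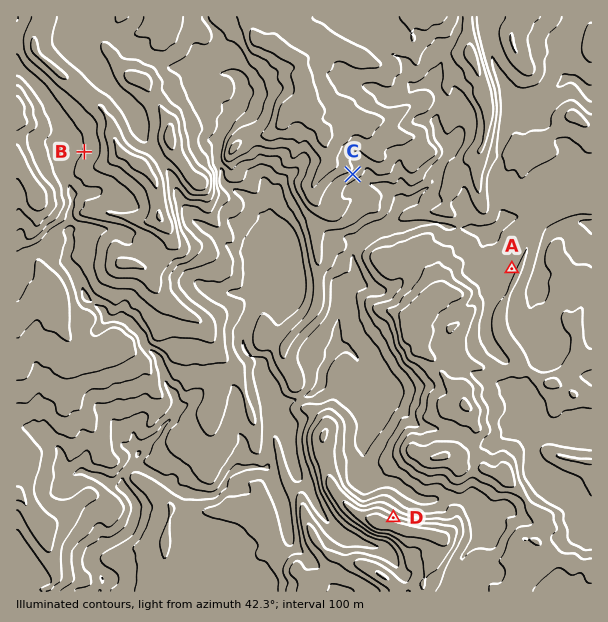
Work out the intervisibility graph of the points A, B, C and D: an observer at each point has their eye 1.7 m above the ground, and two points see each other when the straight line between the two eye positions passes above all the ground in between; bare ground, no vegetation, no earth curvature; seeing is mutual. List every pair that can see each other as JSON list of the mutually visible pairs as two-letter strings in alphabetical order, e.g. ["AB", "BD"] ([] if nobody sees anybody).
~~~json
["AC", "CD"]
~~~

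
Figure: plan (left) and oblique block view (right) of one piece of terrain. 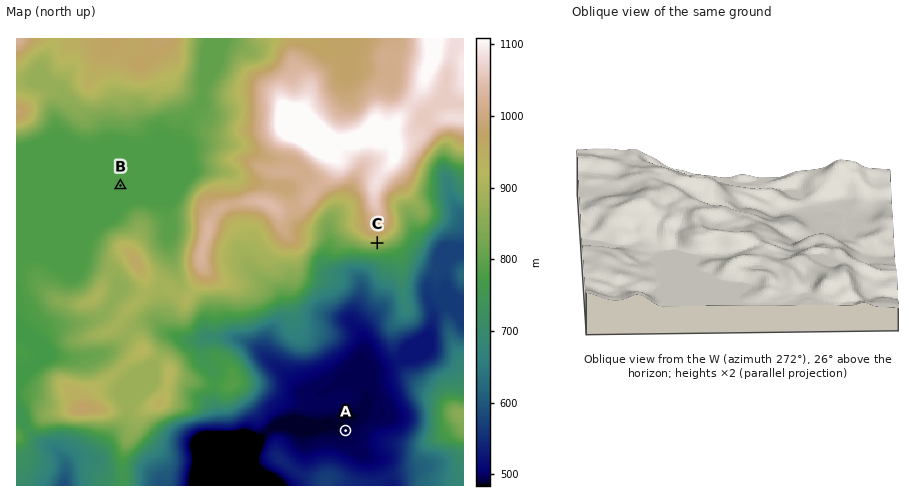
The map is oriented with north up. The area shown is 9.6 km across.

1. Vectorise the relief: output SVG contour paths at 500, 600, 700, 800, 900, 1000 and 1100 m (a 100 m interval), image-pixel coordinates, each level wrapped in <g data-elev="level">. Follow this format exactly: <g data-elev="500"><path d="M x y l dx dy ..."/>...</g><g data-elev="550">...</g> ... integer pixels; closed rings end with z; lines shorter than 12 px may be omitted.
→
<g data-elev="500"><path d="M186 485l4-24-2-18 1-4 4-5 11-4 27-1 15-4 10 3 6-1 11-11 20-11 2-4-1-11 2-4 33-16 18-14 14-14 2-1 4 0 4 5 12 20 3 20 13 27 0 7-4 4-17 5-6 5-2 5-1 6 6 14-2 2-4 1-9-1-18-9-12-3-8 0-14 5-4 0-7-4-13-13-6-2-6 1-3 4-6 13 0 8 4 5 18 11 6 8"/></g><g data-elev="600"><path d="M58 485l4-6 4-2 3 8"/><path d="M154 485l5-7 8-1 6-9 3-9-1-19 2-6 4-5 6-4 10-3 38-6 17-11 11-13 3-6 0-6-16-28-3-8 2-3 13-5 5-1 18 13 9 4 10 2 9-3 8-6 9-10 0-5-5-11 2-6 23-18 11-11 4 3 9 13 12 6 1 4-1 14 3 6 6 2 18-6 6-5 3-6-4-22 1-11 8-15 7-21 4-4 6-4 19-5"/><path d="M463 337l-4-2-8-8-3 0-2 4-1 21-2 7-4 5-22 16-3 4 0 9 6 17 1 9-1 7-8 20 0 15 3 10-2 14"/><path d="M463 264l-5 3-2 6 2 9 5 5"/></g><g data-elev="700"><path d="M24 485l13-21 1-8-2-10 1-5 8-4 15-2 18 4 24 16 2 5 0 7-1 3-8 7 0 8"/><path d="M134 485l0-17 3-7 17-17 13-17 9-5 20-7 18-8 18-2 14-9 6-7 2-5-1-6-14-22-5-5-16-10-12-2-2-2 2-2 10-1 15-7 18-2 30-13 15 0 30-30 5-11 18-9 10 0 15 2 12 10 9 3 10 9 2-3 9-23 12-21 16-21 1-7-3-32 2-7 4-1 5 2 9 15 3 2"/><path d="M463 381l-19 3-11 10-2 6 0 25-2 14 1 3 3 3 21 7 9 10"/></g><g data-elev="800"><path d="M463 403l-9-1-5 1-3 3-1 6 1 7 9 15 3 4 5 1"/><path d="M17 141l9-1 13-6 16-15 5 1 17 13 11 2 20-6 26 1 5-1 9-8 9-3 8-1 11 2 16-7 2 0 1 1-1 17 7 16-1 13 2 11-1 4-13 15-11 21-2 7 1 15-4 10-5 1-3-3-2-17-3-6-13-8-10 0-6 3-9 11-13 7-6 5-7 15-5 20-5 8-5 6-5 2-7 1-28-10-4 1-2 4 1 10 7 14 17 17 1 5-1 12 2 5 12 13-4 4-20 6-11 11-3 8-3 14 0 11 3 9 3 4 3 1 25-1 43 7 6 4 7 14 3 2 8-4 25-25 30-14 2-4 0-13 11-8-1-6-10-10-5-12-22-21 0-5 9-3 15 0 13-14 6-4 18 0 13 1 7 0 19-5 17-12 15-2 6-4 4-6 6-20 3-7 8-9 6-4 4 1 8 6 13 0 15 3 15-1 14-4 7-7 7-14 13-1 7-8 1-7-5-13 0-6 4-20 5-9 4-4 4-1 12 6 7 1"/></g><g data-elev="900"><path d="M72 419l32 0 11-5 2-3 0-4-9-10-2-5 2-6 8-14-25 8-10 0-18-3-6 2-2 7 5 17 0 10 4 4z"/><path d="M147 413l15-2 8-6 7-33-2-6-4-4-5 0-3 3-1 18-3 6-11 10-5 7-1 5z"/><path d="M124 366l26-10 2-6-5-8-6-3-4 3-13 20-1 3z"/><path d="M128 309l3 0 4-3 4-5 0-2-8 4z"/><path d="M90 302l7-3 3-4 1-4-4 1-7 8z"/><path d="M144 291l2 0 4-2 5-10-1-8-6-13-5-10-6-5-10-3-8 0-4 5 0 8 12 18z"/><path d="M17 128l9-2 8-6 3-7 1-9 0-5-3-3-18-7"/><path d="M17 74l5-3 14-15 10-3 4 3 6 14 4 2 10 0 6 17 5 5 6 4 9 0 13-9 7-2 45 6 12-4 5-6 8-18 3-26"/><path d="M266 39l3 5-3 12-5 5-13 4-5 3-4 6-7 16 0 7 5 10 1 5-6 14 0 6 6 13-2 3-9 7-3 5 2 3 9 7 1 5-2 2-16 3-14 6-8 7-5 10-1 9 1 20-7 28 4 27-7 12 1 4 3 3 3-1 6-9 6-3 31-3 5-3 2-6-8-10-1-7 2-17 5-6 7 0 13 2 14 11 8 3 16 1 6-2 10-12 3-15 5-11 7-9 7-5 7 0 6 3 2 4 1 17 11 9 8 3 7 1 15-4 6-4 2-5 1-7-2-13 1-5 3-3 12-4 13-31 10-16 6-5 5-1 3 1 9 6 5 1"/></g><g data-elev="1000"><path d="M17 48l5-3 5-6"/><path d="M382 39l0 3-8 11 1 16-2 6-19 22-5 4-7-1-8-9-4-6-3-13-4-4-15-12-13-6-7 2-10 17-19 11-3 11 0 41 7 14 11 13-4 3-13 1-2 2 0 3 5 6 9 5 24 3 3 4 1 3-4 5-5 2-18-5-17 1-18 7-17 3-12 8-4 7-3 19-5 20 0 8 3 7 6 3 4 0 2-2 1-21 9-30 6-9 9-3 18 0 11 3 7 6 11 16 5 2 2-1 1-9 2-4 17-11 17-18 9-5 17-5 4 3 7 10 9 30 4 3 6-1 4-4 2-3-2-19 2-7 8-8 12-9 13-20 14-19 6-5 7-2 16 3"/></g><g data-elev="1100"><path d="M388 167l4 0 5-4 6-11 0-7-2-13 1-13-2-4-3 0-11 3-8-4-3-1-18 16-17 4-5-1-6-4-14-15-9-11-13 0-10-4-5 3-2 9-1 16 3 8 5 5 15 6 24 15 14 5 6-2 3-9 4-2 18-5 17 3 4 4z"/><path d="M423 39l1 16-5 23 1 7 4 2 6-5 10-20 5-23"/></g>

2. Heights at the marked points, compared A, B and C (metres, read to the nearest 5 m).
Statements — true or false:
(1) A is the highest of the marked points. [false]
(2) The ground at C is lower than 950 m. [true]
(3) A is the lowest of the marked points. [true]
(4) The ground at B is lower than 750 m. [false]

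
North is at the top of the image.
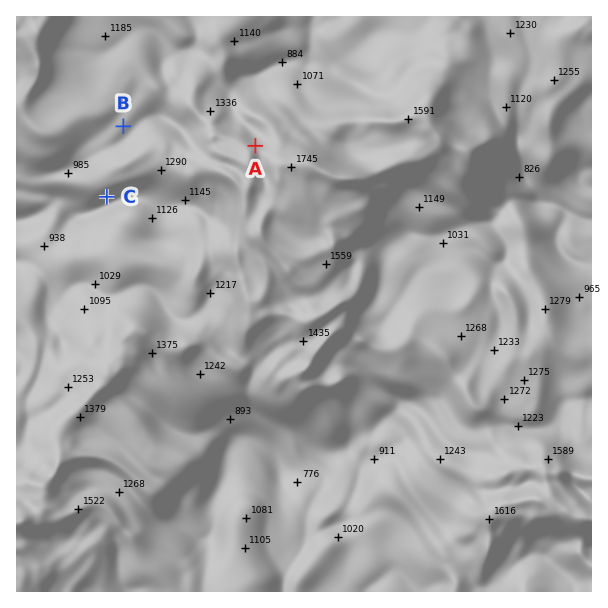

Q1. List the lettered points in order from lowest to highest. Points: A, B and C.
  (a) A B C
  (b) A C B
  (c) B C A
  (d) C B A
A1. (d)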